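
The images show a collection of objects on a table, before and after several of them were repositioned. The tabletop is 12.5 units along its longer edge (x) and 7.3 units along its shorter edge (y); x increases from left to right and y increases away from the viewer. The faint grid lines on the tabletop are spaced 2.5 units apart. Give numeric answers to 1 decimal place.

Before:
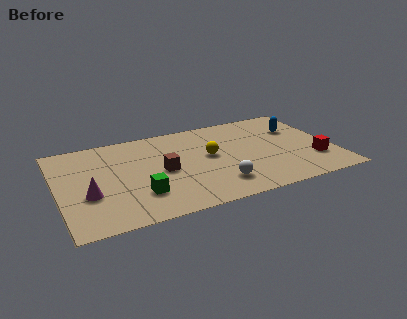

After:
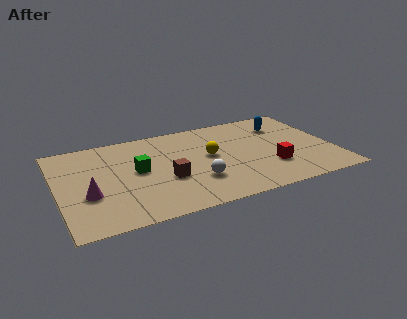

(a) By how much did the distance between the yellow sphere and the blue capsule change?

-0.4

The distance was about 4.3 in the first image and 3.9 in the second, so they moved 0.4 units closer together.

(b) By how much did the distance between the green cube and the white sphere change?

-0.5

Before: roughly 3.5 units apart; after: 3.0. That's 0.5 units closer together.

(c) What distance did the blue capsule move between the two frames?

0.8

The blue capsule moved from about (11.1, 5.0) to (10.5, 5.5), a distance of √(0.6² + 0.5²) ≈ 0.8.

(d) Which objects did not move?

the magenta cone and the yellow sphere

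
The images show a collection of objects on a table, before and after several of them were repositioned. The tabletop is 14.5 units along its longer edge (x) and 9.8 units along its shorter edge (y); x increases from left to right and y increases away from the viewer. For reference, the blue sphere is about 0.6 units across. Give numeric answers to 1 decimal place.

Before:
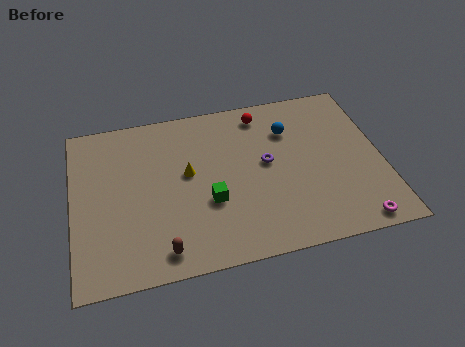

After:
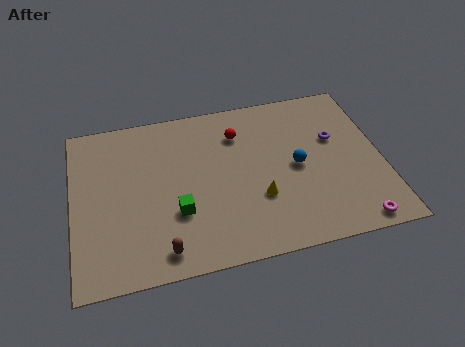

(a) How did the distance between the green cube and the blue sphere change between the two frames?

+0.6

They were about 5.3 units apart before and 5.9 after — 0.6 units further apart.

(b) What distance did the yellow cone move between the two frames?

3.9

The yellow cone was near (5.4, 5.5) before and (8.6, 3.3) after, so it travelled √(3.2² + 2.2²) ≈ 3.9 units.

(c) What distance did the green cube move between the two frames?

1.5

The green cube was near (6.3, 3.6) before and (4.8, 3.3) after, so it travelled √(1.5² + 0.3²) ≈ 1.5 units.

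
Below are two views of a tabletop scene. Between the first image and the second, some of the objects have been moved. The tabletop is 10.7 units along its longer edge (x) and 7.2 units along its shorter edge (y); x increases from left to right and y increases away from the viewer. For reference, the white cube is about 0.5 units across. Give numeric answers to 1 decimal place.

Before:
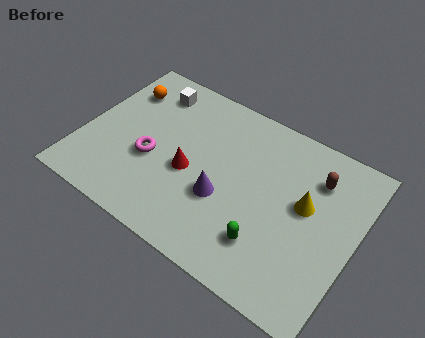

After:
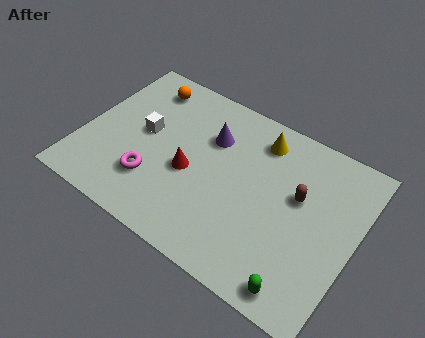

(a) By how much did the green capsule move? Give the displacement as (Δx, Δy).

(1.5, -1.0)

From the two frames, the green capsule sits at roughly (7.6, 1.8) before and (9.1, 0.8) after.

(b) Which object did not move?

the red cone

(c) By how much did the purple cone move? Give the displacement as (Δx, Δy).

(-0.9, 2.3)

The purple cone was at about (5.7, 2.7) and moved to about (4.8, 5.0).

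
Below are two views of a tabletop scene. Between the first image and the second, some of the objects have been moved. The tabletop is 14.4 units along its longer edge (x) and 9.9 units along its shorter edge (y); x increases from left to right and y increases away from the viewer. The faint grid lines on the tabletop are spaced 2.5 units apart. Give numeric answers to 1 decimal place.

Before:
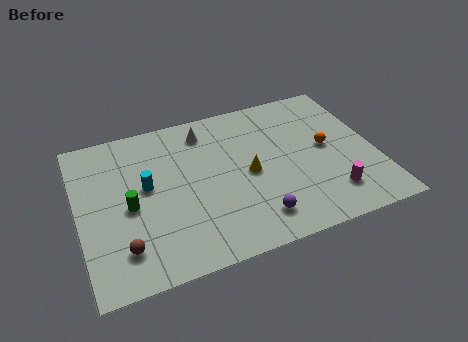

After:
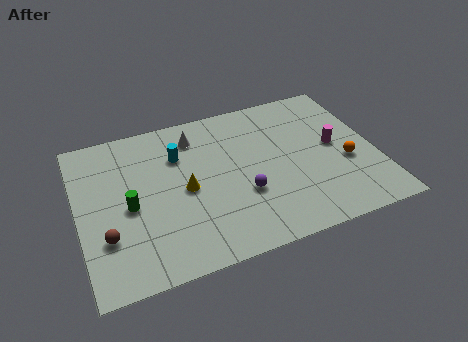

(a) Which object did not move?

the green cylinder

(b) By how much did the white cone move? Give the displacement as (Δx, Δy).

(-0.5, -0.2)

The white cone started near (6.4, 8.2) and ended near (5.9, 8.0).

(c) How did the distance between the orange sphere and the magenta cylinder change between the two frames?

-1.7

They were about 3.1 units apart before and 1.4 after — 1.7 units closer together.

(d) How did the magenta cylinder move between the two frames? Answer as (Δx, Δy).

(0.6, 3.1)

The magenta cylinder started near (11.9, 2.1) and ended near (12.5, 5.2).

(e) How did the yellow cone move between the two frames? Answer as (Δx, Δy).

(-3.1, 0.0)

From the two frames, the yellow cone sits at roughly (8.2, 4.7) before and (5.1, 4.7) after.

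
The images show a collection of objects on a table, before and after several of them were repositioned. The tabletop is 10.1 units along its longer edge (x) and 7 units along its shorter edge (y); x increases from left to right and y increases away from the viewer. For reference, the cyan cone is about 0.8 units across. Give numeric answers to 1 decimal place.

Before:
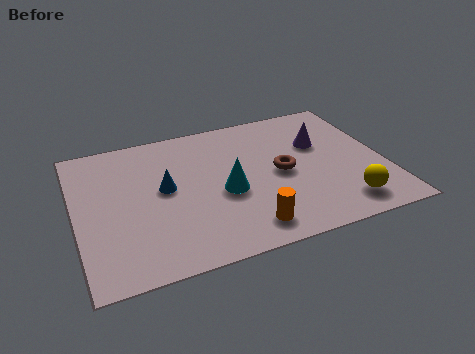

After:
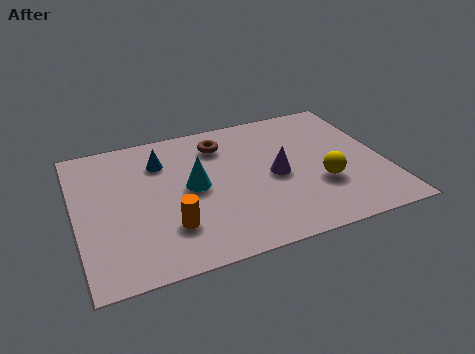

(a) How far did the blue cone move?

1.4

The blue cone was near (2.9, 3.8) before and (2.9, 5.2) after, so it travelled √(0.0² + 1.4²) ≈ 1.4 units.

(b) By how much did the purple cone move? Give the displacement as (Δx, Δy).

(-1.6, -1.2)

The purple cone started near (8.1, 4.5) and ended near (6.5, 3.3).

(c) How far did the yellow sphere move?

1.3

The yellow sphere was near (8.5, 1.2) before and (7.9, 2.4) after, so it travelled √(0.6² + 1.2²) ≈ 1.3 units.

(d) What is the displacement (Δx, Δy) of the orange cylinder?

(-2.4, 0.8)

The orange cylinder was at about (5.3, 1.1) and moved to about (2.9, 1.9).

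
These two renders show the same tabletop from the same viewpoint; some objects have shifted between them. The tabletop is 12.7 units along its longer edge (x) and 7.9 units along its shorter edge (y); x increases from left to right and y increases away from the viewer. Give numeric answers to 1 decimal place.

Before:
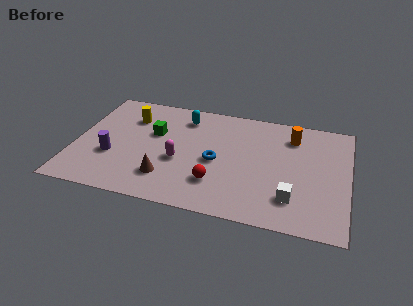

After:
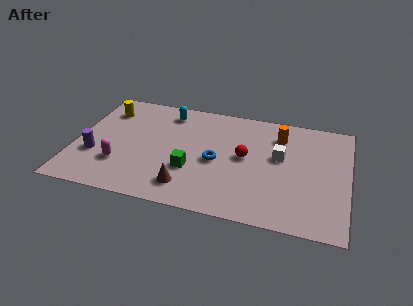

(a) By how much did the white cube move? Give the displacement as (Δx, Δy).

(-0.7, 2.7)

The white cube was at about (10.2, 1.9) and moved to about (9.5, 4.6).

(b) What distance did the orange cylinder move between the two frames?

0.6

The orange cylinder was near (10.0, 6.2) before and (9.4, 6.1) after, so it travelled √(0.6² + 0.1²) ≈ 0.6 units.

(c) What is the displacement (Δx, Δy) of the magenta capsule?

(-2.7, -0.9)

From the two frames, the magenta capsule sits at roughly (4.9, 3.2) before and (2.2, 2.3) after.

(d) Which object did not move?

the blue torus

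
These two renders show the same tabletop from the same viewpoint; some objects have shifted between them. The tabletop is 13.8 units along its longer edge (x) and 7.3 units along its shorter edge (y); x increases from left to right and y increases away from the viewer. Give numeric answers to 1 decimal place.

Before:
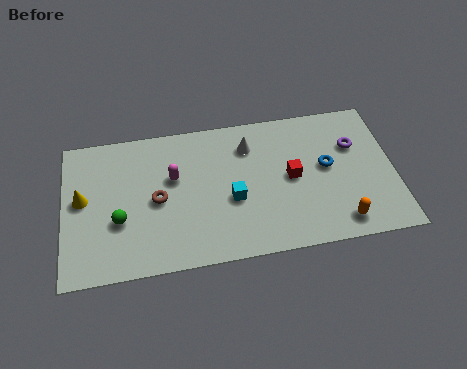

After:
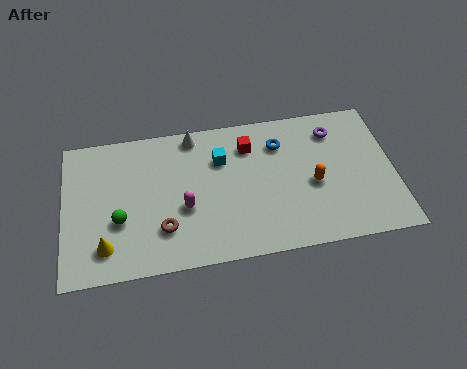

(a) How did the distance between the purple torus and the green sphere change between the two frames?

-0.5

Before: roughly 10.1 units apart; after: 9.6. That's 0.5 units closer together.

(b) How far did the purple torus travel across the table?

1.2

From (12.2, 4.9) to (11.4, 5.8), the purple torus covered √(0.8² + 0.9²) ≈ 1.2 units.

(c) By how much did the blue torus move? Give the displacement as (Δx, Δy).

(-1.9, 1.5)

The blue torus was at about (11.0, 4.0) and moved to about (9.1, 5.5).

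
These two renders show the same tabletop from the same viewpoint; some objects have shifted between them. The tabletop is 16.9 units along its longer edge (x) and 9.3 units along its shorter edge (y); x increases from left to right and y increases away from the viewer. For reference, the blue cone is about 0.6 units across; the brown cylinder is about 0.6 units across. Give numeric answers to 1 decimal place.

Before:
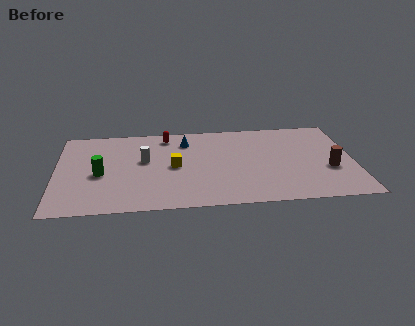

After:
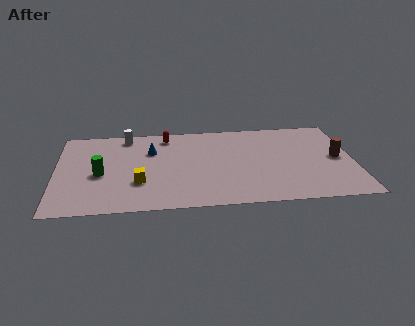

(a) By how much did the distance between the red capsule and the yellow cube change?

+1.8

Before: roughly 3.4 units apart; after: 5.2. That's 1.8 units further apart.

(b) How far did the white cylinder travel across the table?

3.0

The white cylinder moved from about (5.0, 5.4) to (4.0, 8.2), a distance of √(1.0² + 2.8²) ≈ 3.0.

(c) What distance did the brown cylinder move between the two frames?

1.3

The brown cylinder was near (15.5, 3.5) before and (16.0, 4.7) after, so it travelled √(0.5² + 1.2²) ≈ 1.3 units.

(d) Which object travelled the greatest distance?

the white cylinder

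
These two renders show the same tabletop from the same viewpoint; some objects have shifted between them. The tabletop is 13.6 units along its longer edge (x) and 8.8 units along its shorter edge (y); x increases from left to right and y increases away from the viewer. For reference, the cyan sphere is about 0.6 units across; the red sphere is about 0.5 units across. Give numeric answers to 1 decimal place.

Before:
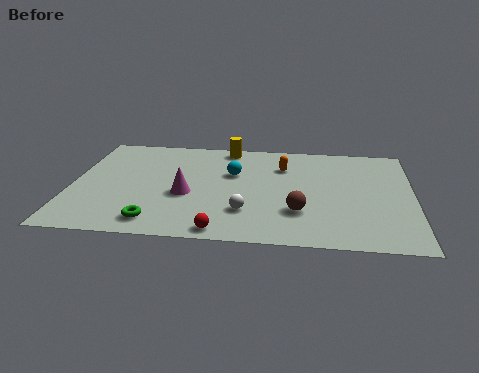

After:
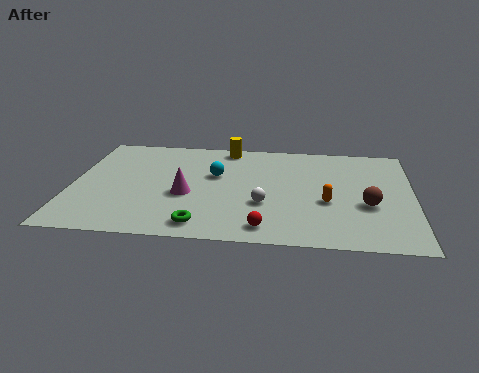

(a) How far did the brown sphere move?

2.8

The brown sphere was near (9.1, 2.6) before and (11.8, 3.4) after, so it travelled √(2.7² + 0.8²) ≈ 2.8 units.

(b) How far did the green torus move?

1.8

From (3.5, 1.3) to (5.3, 1.2), the green torus covered √(1.8² + 0.1²) ≈ 1.8 units.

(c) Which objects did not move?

the magenta cone and the yellow cylinder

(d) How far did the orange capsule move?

3.4

From (8.4, 6.4) to (10.2, 3.5), the orange capsule covered √(1.8² + 2.9²) ≈ 3.4 units.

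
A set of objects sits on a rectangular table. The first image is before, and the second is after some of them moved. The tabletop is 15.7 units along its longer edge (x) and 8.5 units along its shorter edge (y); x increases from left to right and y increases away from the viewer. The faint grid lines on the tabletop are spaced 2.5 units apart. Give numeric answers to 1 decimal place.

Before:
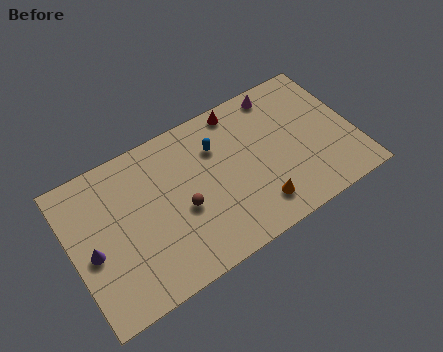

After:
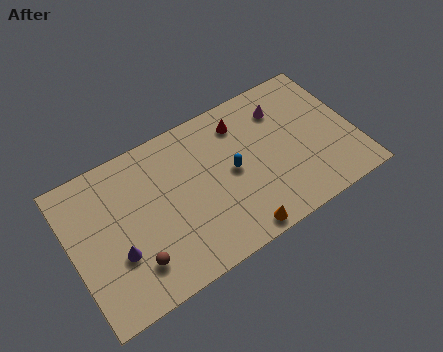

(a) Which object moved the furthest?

the brown sphere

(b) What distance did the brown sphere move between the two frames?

3.3

The brown sphere was near (6.0, 3.6) before and (3.1, 2.0) after, so it travelled √(2.9² + 1.6²) ≈ 3.3 units.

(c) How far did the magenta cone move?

1.0

The magenta cone moved from about (12.1, 7.5) to (12.1, 6.5), a distance of √(0.0² + 1.0²) ≈ 1.0.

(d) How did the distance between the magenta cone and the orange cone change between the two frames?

+0.5

The distance was about 6.2 in the first image and 6.7 in the second, so they moved 0.5 units further apart.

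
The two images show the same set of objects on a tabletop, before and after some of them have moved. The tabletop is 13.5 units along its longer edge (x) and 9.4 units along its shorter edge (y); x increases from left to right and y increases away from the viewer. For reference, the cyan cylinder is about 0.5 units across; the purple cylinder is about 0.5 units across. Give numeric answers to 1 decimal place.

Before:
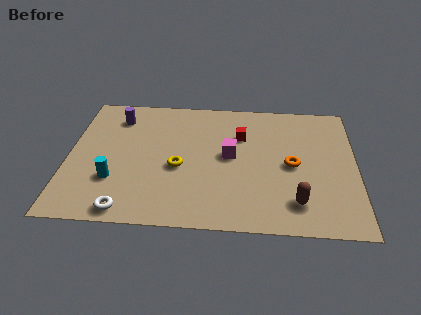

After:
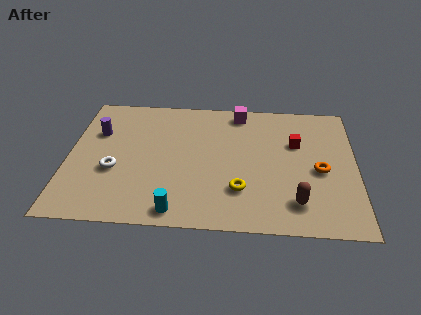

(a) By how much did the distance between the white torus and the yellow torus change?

+2.1

They were about 3.9 units apart before and 6.0 after — 2.1 units further apart.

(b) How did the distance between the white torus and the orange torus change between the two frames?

+1.2

They were about 8.4 units apart before and 9.6 after — 1.2 units further apart.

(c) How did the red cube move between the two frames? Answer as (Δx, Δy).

(2.6, -0.4)

From the two frames, the red cube sits at roughly (8.1, 6.5) before and (10.7, 6.1) after.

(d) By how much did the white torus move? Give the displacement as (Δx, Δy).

(-0.7, 2.7)

From the two frames, the white torus sits at roughly (2.9, 0.9) before and (2.2, 3.6) after.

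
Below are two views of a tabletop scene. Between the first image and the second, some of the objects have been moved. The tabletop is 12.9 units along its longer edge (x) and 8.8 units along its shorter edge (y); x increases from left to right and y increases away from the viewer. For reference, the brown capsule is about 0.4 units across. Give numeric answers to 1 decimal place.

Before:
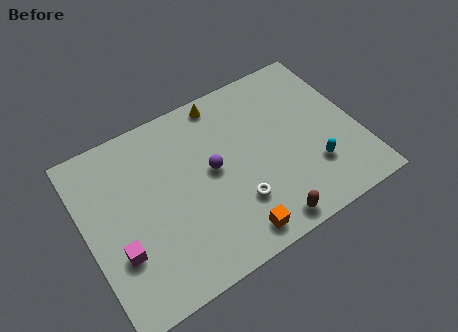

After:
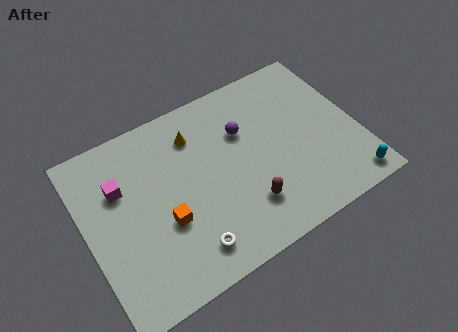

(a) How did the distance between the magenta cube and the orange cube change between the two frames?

-2.3

They were about 5.4 units apart before and 3.1 after — 2.3 units closer together.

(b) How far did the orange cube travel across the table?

3.6

The orange cube was near (6.4, 1.1) before and (3.5, 3.3) after, so it travelled √(2.9² + 2.2²) ≈ 3.6 units.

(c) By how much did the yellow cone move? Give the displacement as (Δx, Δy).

(-1.5, -1.1)

The yellow cone started near (7.0, 7.9) and ended near (5.5, 6.8).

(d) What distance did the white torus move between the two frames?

2.7

From (6.8, 2.5) to (4.3, 1.5), the white torus covered √(2.5² + 1.0²) ≈ 2.7 units.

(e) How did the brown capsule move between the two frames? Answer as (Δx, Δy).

(-0.7, 1.3)

The brown capsule started near (7.9, 0.9) and ended near (7.2, 2.2).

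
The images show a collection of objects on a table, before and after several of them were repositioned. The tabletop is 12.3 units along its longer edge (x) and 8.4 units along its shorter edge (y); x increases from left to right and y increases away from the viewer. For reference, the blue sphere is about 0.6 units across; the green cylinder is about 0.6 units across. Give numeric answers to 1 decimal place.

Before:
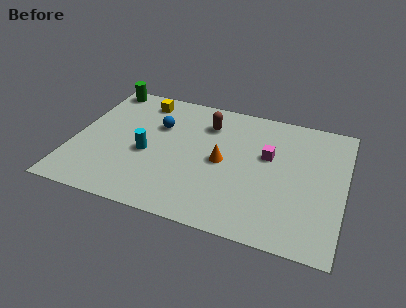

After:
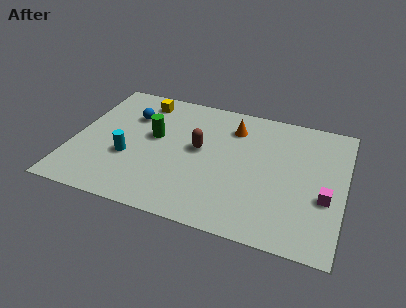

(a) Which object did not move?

the yellow cube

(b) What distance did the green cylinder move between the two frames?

3.9

The green cylinder moved from about (0.9, 7.6) to (3.6, 4.8), a distance of √(2.7² + 2.8²) ≈ 3.9.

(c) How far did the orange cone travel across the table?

2.4

The orange cone was near (6.8, 4.1) before and (7.1, 6.5) after, so it travelled √(0.3² + 2.4²) ≈ 2.4 units.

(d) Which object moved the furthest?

the green cylinder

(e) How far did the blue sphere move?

1.3

The blue sphere moved from about (3.7, 5.6) to (2.4, 5.9), a distance of √(1.3² + 0.3²) ≈ 1.3.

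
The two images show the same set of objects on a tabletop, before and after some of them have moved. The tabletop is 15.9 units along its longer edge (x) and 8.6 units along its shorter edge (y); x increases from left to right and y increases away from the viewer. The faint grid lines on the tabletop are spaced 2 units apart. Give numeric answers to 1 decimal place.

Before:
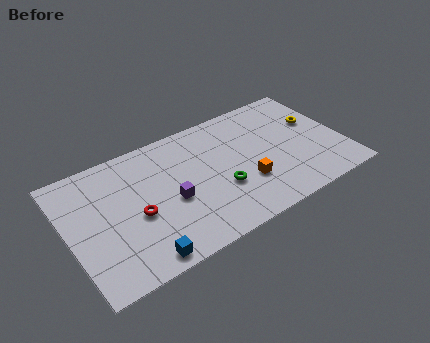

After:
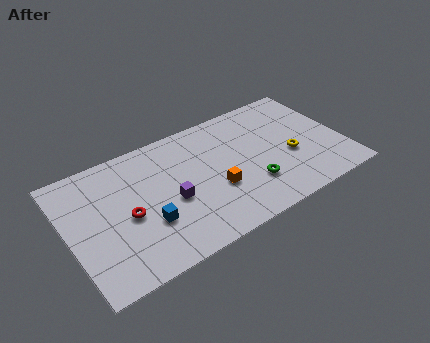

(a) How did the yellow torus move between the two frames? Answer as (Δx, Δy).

(-1.8, -1.8)

The yellow torus started near (14.6, 5.3) and ended near (12.8, 3.5).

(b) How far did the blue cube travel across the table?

2.1

The blue cube moved from about (3.6, 0.9) to (4.3, 2.9), a distance of √(0.7² + 2.0²) ≈ 2.1.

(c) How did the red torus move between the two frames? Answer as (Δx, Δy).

(-0.5, 0.2)

The red torus started near (3.8, 3.7) and ended near (3.3, 3.9).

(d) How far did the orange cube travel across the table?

1.7

The orange cube was near (10.0, 2.8) before and (8.3, 3.2) after, so it travelled √(1.7² + 0.4²) ≈ 1.7 units.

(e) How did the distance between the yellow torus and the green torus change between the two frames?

-3.7

They were about 6.4 units apart before and 2.7 after — 3.7 units closer together.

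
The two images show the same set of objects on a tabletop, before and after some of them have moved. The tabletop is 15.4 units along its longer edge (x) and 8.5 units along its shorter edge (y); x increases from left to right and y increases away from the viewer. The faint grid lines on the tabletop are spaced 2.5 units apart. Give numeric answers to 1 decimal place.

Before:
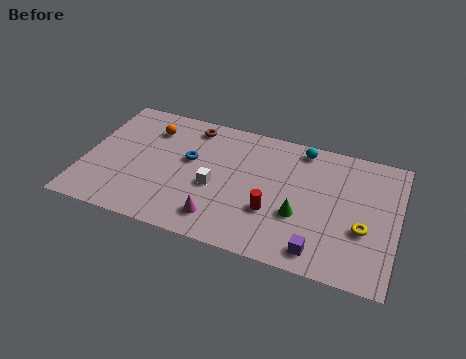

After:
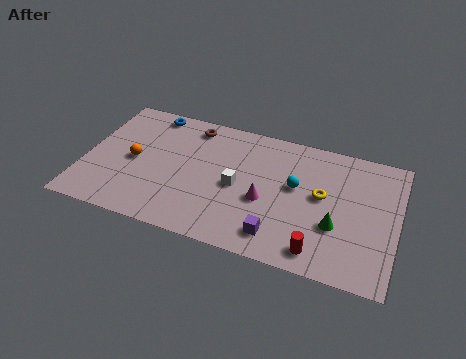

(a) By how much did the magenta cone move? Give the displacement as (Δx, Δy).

(2.1, 1.9)

The magenta cone started near (6.9, 1.6) and ended near (9.0, 3.5).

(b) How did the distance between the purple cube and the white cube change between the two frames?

-2.5

The distance was about 5.8 in the first image and 3.3 in the second, so they moved 2.5 units closer together.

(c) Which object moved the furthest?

the blue torus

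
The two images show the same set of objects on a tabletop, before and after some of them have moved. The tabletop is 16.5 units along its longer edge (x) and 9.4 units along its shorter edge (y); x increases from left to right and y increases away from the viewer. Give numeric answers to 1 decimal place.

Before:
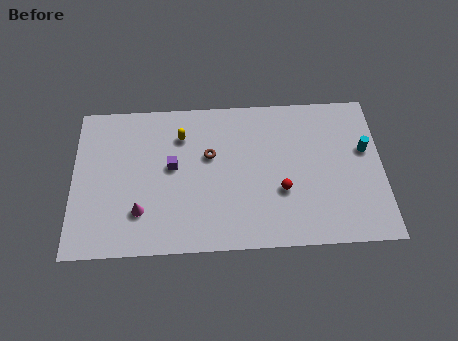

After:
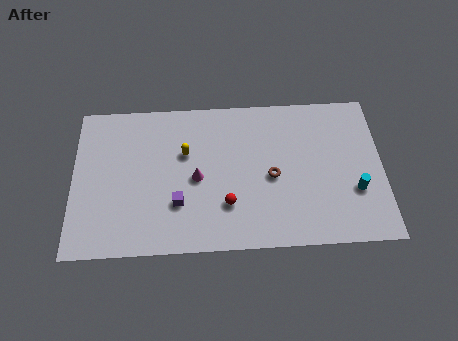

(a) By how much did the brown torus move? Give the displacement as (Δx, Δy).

(3.3, -1.5)

The brown torus started near (7.3, 5.8) and ended near (10.6, 4.3).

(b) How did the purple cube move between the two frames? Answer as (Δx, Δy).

(0.3, -2.3)

The purple cube was at about (5.3, 5.2) and moved to about (5.6, 2.9).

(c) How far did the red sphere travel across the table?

3.0

From (11.1, 3.4) to (8.2, 2.7), the red sphere covered √(2.9² + 0.7²) ≈ 3.0 units.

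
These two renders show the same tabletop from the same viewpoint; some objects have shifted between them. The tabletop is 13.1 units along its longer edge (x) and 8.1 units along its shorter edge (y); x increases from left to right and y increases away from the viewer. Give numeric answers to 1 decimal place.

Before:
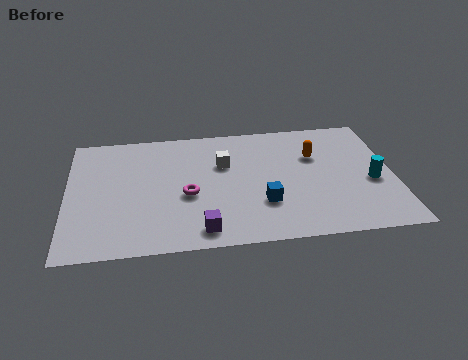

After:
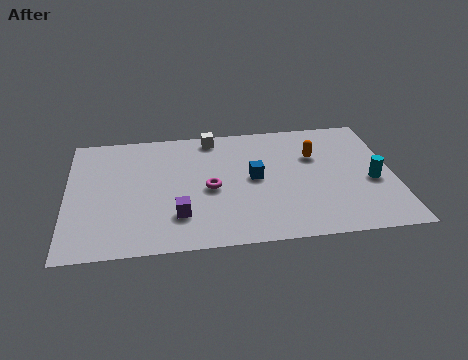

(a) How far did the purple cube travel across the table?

1.3

From (5.3, 1.1) to (4.4, 2.1), the purple cube covered √(0.9² + 1.0²) ≈ 1.3 units.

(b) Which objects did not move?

the orange capsule and the cyan cylinder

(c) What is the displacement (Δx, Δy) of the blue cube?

(-0.3, 1.7)

The blue cube started near (7.8, 2.5) and ended near (7.5, 4.2).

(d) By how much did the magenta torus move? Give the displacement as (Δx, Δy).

(0.9, 0.3)

From the two frames, the magenta torus sits at roughly (4.8, 3.4) before and (5.7, 3.7) after.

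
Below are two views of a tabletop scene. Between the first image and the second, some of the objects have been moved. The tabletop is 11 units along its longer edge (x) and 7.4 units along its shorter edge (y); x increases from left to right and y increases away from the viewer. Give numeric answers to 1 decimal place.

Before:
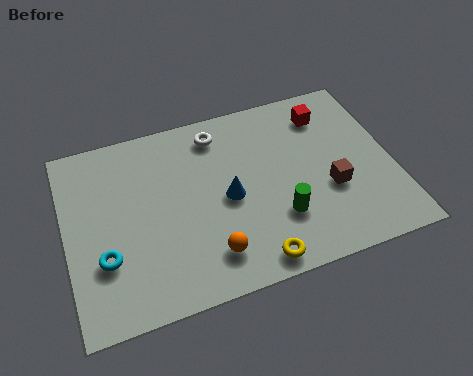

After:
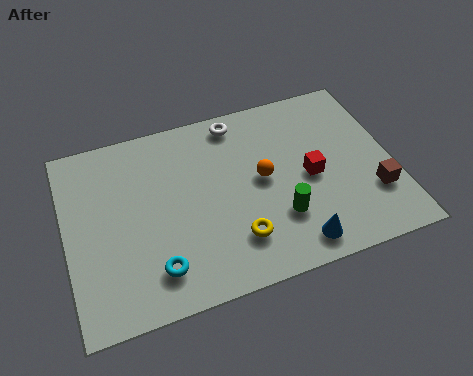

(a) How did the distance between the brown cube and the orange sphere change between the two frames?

-0.4

The distance was about 4.4 in the first image and 4.0 in the second, so they moved 0.4 units closer together.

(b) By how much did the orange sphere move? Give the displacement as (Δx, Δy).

(2.0, 2.4)

The orange sphere started near (4.6, 1.5) and ended near (6.6, 3.9).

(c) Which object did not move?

the green cylinder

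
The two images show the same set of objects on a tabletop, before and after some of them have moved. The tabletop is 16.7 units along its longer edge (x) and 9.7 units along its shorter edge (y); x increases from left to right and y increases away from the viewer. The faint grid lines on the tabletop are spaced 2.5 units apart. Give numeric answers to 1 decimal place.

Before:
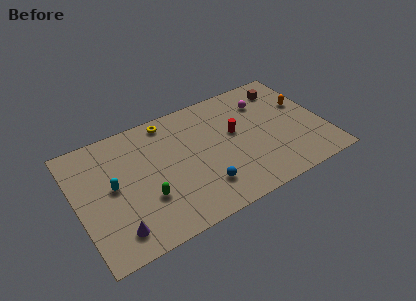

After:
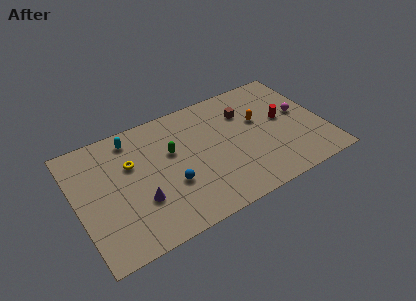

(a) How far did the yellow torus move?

3.6

From (6.6, 8.6) to (3.8, 6.3), the yellow torus covered √(2.8² + 2.3²) ≈ 3.6 units.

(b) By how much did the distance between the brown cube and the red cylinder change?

-1.5

They were about 4.4 units apart before and 2.9 after — 1.5 units closer together.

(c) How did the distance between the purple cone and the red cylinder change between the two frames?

+0.9

They were about 9.4 units apart before and 10.3 after — 0.9 units further apart.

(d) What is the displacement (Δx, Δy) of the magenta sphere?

(2.2, -2.0)

From the two frames, the magenta sphere sits at roughly (13.1, 7.3) before and (15.3, 5.3) after.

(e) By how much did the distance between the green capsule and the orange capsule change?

-5.5

They were about 11.5 units apart before and 6.0 after — 5.5 units closer together.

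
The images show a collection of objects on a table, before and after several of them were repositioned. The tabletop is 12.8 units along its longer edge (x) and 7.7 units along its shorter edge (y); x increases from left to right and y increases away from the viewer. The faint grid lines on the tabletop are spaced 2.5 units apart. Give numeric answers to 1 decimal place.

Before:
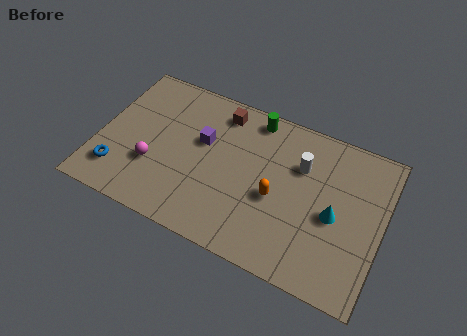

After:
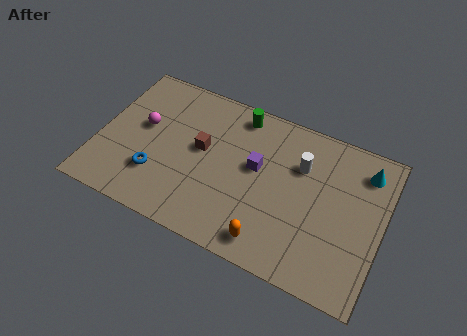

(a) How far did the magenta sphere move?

1.9

The magenta sphere moved from about (2.6, 2.6) to (1.9, 4.4), a distance of √(0.7² + 1.8²) ≈ 1.9.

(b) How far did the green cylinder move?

0.7

The green cylinder moved from about (6.7, 6.8) to (6.0, 6.7), a distance of √(0.7² + 0.1²) ≈ 0.7.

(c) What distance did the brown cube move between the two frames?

2.3

From (5.2, 6.5) to (4.6, 4.3), the brown cube covered √(0.6² + 2.2²) ≈ 2.3 units.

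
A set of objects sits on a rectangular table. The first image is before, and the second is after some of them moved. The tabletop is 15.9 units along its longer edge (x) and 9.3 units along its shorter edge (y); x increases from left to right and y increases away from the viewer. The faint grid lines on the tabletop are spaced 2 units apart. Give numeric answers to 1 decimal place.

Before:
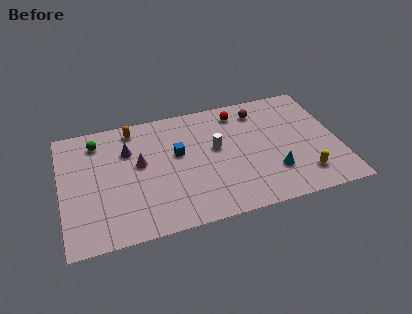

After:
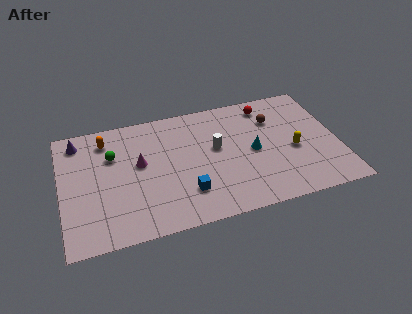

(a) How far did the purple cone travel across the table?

3.1

The purple cone moved from about (3.9, 6.5) to (1.1, 7.9), a distance of √(2.8² + 1.4²) ≈ 3.1.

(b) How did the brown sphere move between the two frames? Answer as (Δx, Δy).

(0.8, -0.9)

From the two frames, the brown sphere sits at roughly (11.6, 7.6) before and (12.4, 6.7) after.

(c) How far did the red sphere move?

1.7

The red sphere was near (10.4, 7.8) before and (12.1, 7.9) after, so it travelled √(1.7² + 0.1²) ≈ 1.7 units.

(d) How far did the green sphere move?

1.5

From (2.2, 7.6) to (3.0, 6.3), the green sphere covered √(0.8² + 1.3²) ≈ 1.5 units.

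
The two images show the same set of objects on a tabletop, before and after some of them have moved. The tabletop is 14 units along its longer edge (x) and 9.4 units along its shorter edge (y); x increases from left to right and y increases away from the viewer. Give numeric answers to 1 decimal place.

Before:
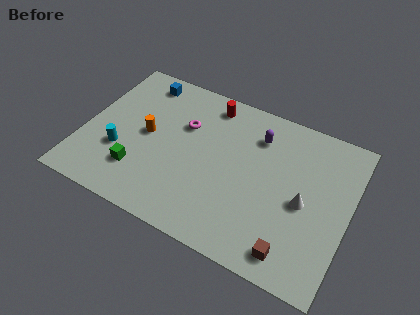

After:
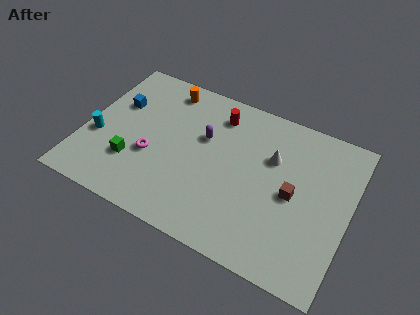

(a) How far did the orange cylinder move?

3.3

The orange cylinder was near (3.3, 4.8) before and (3.8, 8.1) after, so it travelled √(0.5² + 3.3²) ≈ 3.3 units.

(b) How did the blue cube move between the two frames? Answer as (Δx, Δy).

(-1.0, -2.0)

From the two frames, the blue cube sits at roughly (2.5, 8.1) before and (1.5, 6.1) after.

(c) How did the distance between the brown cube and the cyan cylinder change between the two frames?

+0.7

The distance was about 9.6 in the first image and 10.3 in the second, so they moved 0.7 units further apart.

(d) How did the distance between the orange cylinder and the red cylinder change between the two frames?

-1.5

They were about 4.4 units apart before and 2.9 after — 1.5 units closer together.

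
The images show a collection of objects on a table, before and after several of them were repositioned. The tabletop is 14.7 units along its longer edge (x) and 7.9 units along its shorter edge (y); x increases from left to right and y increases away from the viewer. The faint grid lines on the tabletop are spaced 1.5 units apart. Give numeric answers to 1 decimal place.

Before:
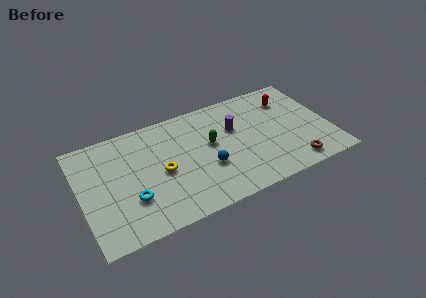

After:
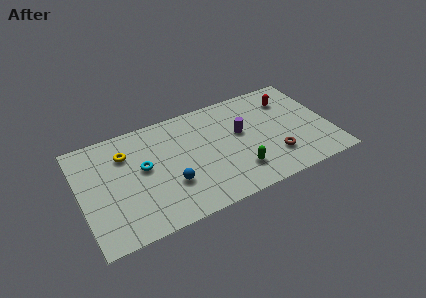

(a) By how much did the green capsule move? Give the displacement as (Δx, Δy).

(1.3, -2.6)

The green capsule was at about (7.7, 4.5) and moved to about (9.0, 1.9).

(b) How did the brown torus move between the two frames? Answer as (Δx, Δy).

(-1.0, 1.0)

From the two frames, the brown torus sits at roughly (12.2, 1.1) before and (11.2, 2.1) after.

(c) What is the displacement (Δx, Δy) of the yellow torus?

(-1.9, 2.1)

From the two frames, the yellow torus sits at roughly (4.7, 3.7) before and (2.8, 5.8) after.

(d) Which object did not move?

the red capsule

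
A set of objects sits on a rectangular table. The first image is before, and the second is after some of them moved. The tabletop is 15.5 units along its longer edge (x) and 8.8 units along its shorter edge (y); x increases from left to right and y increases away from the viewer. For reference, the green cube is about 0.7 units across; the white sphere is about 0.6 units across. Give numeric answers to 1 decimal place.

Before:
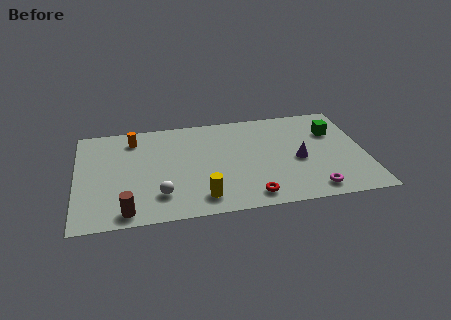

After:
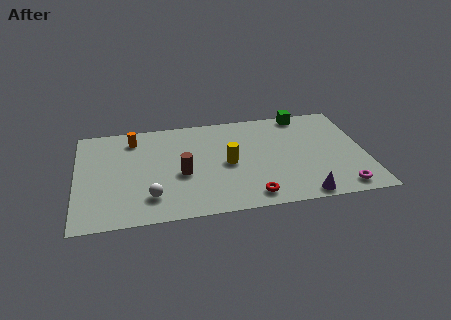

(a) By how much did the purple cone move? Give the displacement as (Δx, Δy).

(0.0, -3.1)

The purple cone started near (11.9, 3.9) and ended near (11.9, 0.8).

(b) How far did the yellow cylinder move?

3.1

From (6.6, 1.5) to (8.1, 4.2), the yellow cylinder covered √(1.5² + 2.7²) ≈ 3.1 units.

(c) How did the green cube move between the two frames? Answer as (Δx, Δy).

(-1.5, 1.9)

The green cube was at about (13.9, 6.1) and moved to about (12.4, 8.0).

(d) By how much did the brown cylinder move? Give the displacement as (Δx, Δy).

(3.0, 2.7)

The brown cylinder started near (2.6, 1.0) and ended near (5.6, 3.7).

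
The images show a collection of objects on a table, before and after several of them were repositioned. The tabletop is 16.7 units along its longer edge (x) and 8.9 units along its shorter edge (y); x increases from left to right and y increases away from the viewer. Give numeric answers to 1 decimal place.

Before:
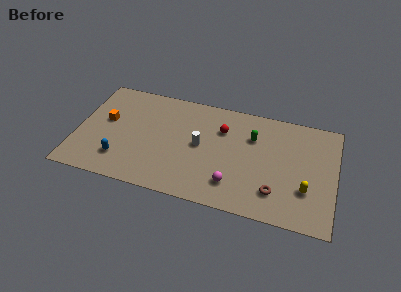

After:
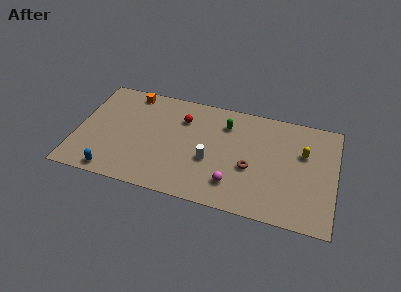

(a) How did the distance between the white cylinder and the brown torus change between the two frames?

-3.0

Before: roughly 5.6 units apart; after: 2.6. That's 3.0 units closer together.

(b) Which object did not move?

the magenta sphere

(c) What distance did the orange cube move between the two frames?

3.1

From (1.8, 5.1) to (3.2, 7.9), the orange cube covered √(1.4² + 2.8²) ≈ 3.1 units.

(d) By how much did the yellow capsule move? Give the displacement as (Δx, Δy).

(-0.3, 2.9)

From the two frames, the yellow capsule sits at roughly (14.9, 2.8) before and (14.6, 5.7) after.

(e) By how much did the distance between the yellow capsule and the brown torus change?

+1.9

Before: roughly 2.0 units apart; after: 3.9. That's 1.9 units further apart.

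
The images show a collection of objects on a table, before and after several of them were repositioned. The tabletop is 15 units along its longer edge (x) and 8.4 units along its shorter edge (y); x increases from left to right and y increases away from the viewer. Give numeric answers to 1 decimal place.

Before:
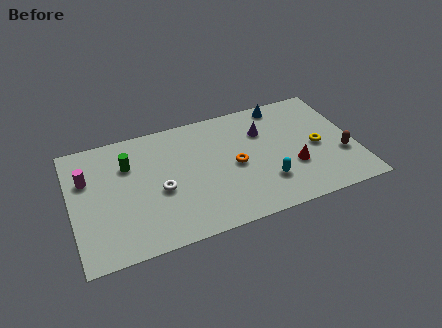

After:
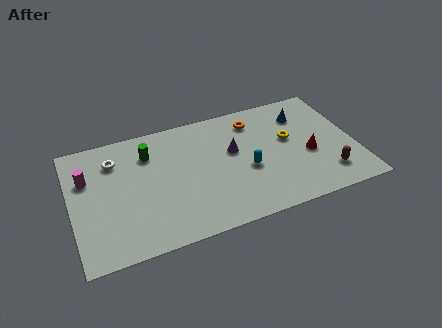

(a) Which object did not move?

the magenta cylinder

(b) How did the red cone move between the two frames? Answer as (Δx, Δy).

(0.9, 0.6)

The red cone started near (11.6, 2.9) and ended near (12.5, 3.5).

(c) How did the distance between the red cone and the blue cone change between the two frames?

-1.7

They were about 4.6 units apart before and 2.9 after — 1.7 units closer together.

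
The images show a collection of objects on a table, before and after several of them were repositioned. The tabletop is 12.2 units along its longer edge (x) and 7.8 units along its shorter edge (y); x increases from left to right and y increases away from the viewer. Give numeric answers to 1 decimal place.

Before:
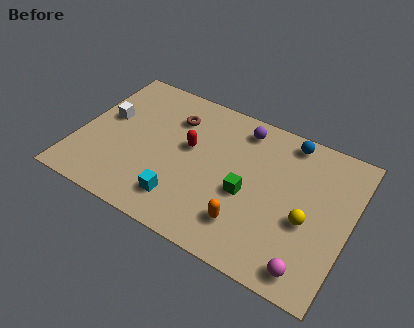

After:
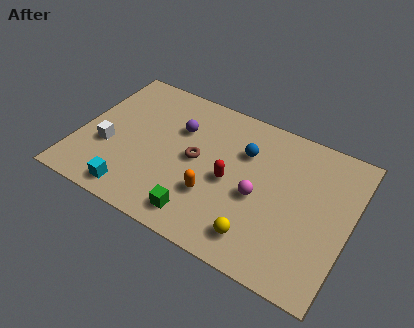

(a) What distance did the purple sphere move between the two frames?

3.0

The purple sphere moved from about (7.0, 6.6) to (4.3, 5.3), a distance of √(2.7² + 1.3²) ≈ 3.0.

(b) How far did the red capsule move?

2.2

The red capsule moved from about (4.9, 4.5) to (6.9, 3.6), a distance of √(2.0² + 0.9²) ≈ 2.2.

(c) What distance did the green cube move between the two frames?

2.8

From (7.7, 3.3) to (5.9, 1.2), the green cube covered √(1.8² + 2.1²) ≈ 2.8 units.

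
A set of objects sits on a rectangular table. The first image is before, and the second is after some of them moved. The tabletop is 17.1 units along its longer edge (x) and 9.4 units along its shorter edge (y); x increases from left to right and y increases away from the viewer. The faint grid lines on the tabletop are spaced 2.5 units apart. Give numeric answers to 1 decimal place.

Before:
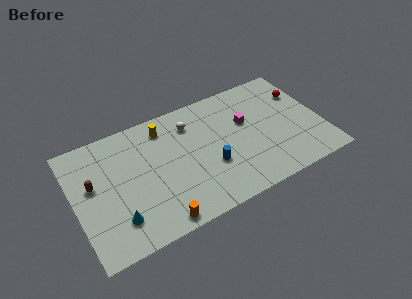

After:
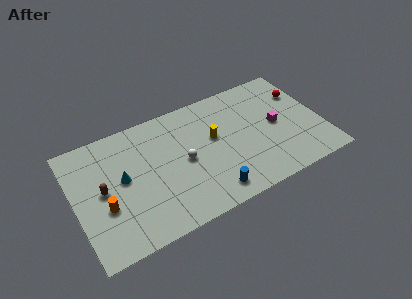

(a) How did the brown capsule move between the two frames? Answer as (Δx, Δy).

(0.6, -0.7)

The brown capsule started near (1.3, 5.5) and ended near (1.9, 4.8).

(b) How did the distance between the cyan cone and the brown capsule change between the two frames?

-2.1

They were about 3.5 units apart before and 1.4 after — 2.1 units closer together.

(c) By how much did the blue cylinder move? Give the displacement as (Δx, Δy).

(-0.3, -2.0)

From the two frames, the blue cylinder sits at roughly (9.2, 3.4) before and (8.9, 1.4) after.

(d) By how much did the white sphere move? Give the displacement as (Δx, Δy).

(-0.8, -2.7)

From the two frames, the white sphere sits at roughly (8.3, 7.3) before and (7.5, 4.6) after.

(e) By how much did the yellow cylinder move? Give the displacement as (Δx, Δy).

(3.2, -2.3)

The yellow cylinder started near (6.5, 7.8) and ended near (9.7, 5.5).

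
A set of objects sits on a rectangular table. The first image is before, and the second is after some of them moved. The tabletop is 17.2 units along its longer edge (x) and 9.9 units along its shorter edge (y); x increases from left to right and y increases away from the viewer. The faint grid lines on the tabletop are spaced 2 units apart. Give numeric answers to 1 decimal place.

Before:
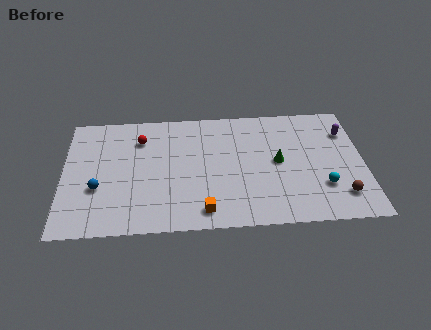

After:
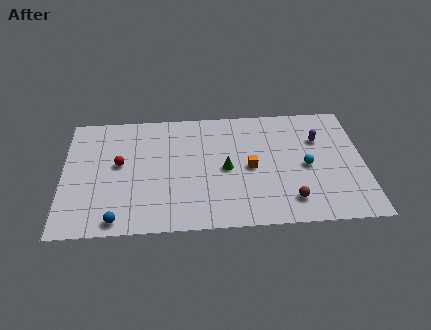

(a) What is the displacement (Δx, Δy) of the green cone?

(-3.0, -0.4)

From the two frames, the green cone sits at roughly (12.3, 5.1) before and (9.3, 4.7) after.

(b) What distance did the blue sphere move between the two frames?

2.8

The blue sphere was near (2.0, 3.6) before and (3.1, 1.0) after, so it travelled √(1.1² + 2.6²) ≈ 2.8 units.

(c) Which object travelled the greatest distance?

the orange cube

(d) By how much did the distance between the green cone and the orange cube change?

-4.3

Before: roughly 5.7 units apart; after: 1.4. That's 4.3 units closer together.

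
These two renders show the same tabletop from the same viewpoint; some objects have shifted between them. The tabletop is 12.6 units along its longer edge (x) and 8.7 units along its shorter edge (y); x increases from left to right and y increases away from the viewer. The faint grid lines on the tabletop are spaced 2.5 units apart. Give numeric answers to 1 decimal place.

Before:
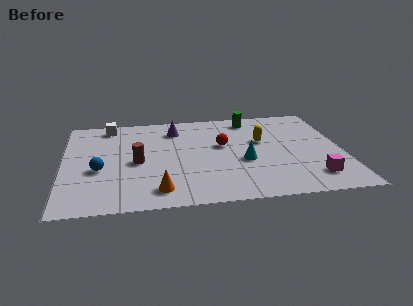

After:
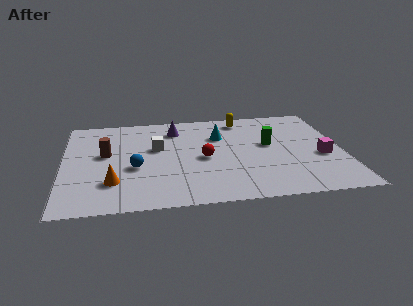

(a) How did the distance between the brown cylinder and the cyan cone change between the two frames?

+0.5

They were about 4.8 units apart before and 5.3 after — 0.5 units further apart.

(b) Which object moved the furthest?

the white cube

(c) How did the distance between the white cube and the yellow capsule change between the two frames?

-2.7

The distance was about 7.3 in the first image and 4.6 in the second, so they moved 2.7 units closer together.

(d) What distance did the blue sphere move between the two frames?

1.6

From (1.6, 3.5) to (3.2, 3.5), the blue sphere covered √(1.6² + 0.0²) ≈ 1.6 units.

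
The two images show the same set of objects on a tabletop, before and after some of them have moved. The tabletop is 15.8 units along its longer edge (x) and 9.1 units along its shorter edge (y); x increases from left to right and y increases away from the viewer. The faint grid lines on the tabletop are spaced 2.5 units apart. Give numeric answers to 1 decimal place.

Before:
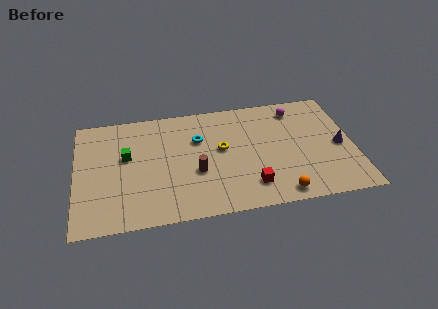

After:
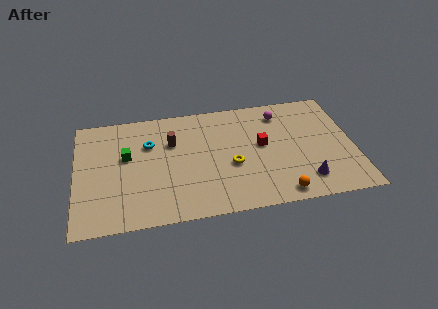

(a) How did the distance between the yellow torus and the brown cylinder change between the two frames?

+1.9

The distance was about 2.2 in the first image and 4.1 in the second, so they moved 1.9 units further apart.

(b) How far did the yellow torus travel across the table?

1.5

The yellow torus moved from about (8.3, 5.1) to (8.8, 3.7), a distance of √(0.5² + 1.4²) ≈ 1.5.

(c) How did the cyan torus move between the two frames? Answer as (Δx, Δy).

(-2.8, 0.1)

The cyan torus started near (7.0, 6.1) and ended near (4.2, 6.2).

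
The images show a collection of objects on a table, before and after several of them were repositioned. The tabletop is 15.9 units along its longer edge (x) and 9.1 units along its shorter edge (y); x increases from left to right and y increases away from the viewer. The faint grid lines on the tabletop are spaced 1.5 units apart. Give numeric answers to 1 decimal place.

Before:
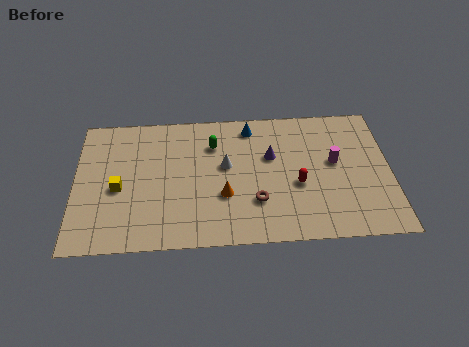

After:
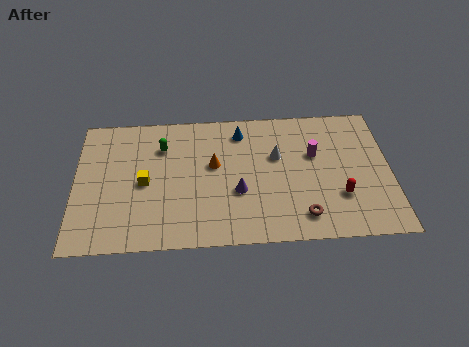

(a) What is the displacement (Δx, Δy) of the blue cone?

(-0.5, -0.3)

The blue cone started near (8.9, 7.8) and ended near (8.4, 7.5).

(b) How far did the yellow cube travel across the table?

1.3

The yellow cube moved from about (2.2, 4.0) to (3.5, 4.3), a distance of √(1.3² + 0.3²) ≈ 1.3.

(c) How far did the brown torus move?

2.5

The brown torus moved from about (9.1, 2.7) to (11.4, 1.6), a distance of √(2.3² + 1.1²) ≈ 2.5.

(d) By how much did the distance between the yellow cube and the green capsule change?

-2.9

Before: roughly 5.5 units apart; after: 2.6. That's 2.9 units closer together.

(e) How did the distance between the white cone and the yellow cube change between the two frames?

+1.3

Before: roughly 5.5 units apart; after: 6.8. That's 1.3 units further apart.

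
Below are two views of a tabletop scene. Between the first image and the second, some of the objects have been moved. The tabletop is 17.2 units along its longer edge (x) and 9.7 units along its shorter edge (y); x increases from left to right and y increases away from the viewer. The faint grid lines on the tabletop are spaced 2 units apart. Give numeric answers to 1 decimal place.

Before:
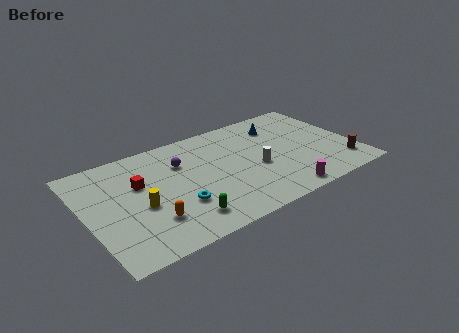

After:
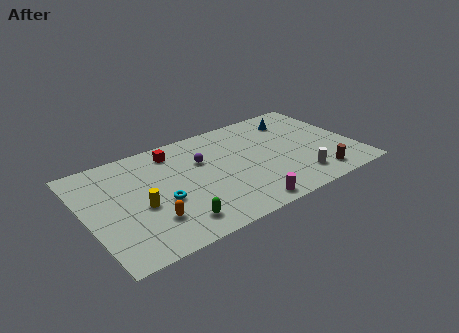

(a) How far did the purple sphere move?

1.4

The purple sphere was near (6.3, 6.8) before and (7.6, 6.4) after, so it travelled √(1.3² + 0.4²) ≈ 1.4 units.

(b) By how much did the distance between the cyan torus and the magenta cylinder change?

-1.0

Before: roughly 6.6 units apart; after: 5.6. That's 1.0 units closer together.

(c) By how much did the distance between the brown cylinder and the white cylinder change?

-4.4

They were about 5.7 units apart before and 1.3 after — 4.4 units closer together.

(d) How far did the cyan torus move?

1.2

From (5.5, 3.1) to (4.6, 3.9), the cyan torus covered √(0.9² + 0.8²) ≈ 1.2 units.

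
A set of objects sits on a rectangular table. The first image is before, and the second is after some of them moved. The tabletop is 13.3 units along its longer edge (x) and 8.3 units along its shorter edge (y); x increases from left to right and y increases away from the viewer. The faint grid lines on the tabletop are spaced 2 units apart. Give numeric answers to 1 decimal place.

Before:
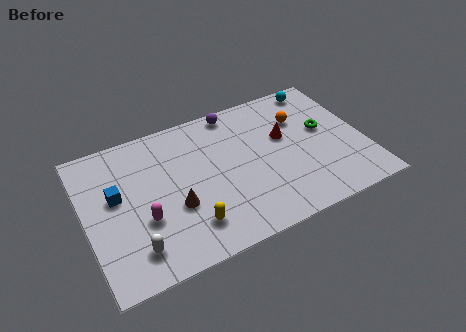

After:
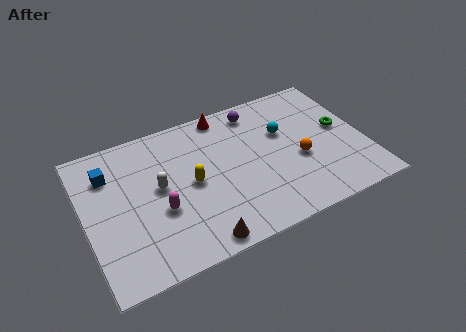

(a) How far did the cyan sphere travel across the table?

3.0

From (11.7, 7.4) to (9.6, 5.3), the cyan sphere covered √(2.1² + 2.1²) ≈ 3.0 units.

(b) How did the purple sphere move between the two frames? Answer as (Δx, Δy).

(1.0, -0.4)

The purple sphere was at about (7.5, 7.5) and moved to about (8.5, 7.1).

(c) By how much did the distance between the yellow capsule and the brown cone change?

+1.9

They were about 1.4 units apart before and 3.3 after — 1.9 units further apart.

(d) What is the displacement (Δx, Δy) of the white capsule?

(1.5, 2.9)

The white capsule was at about (2.0, 1.6) and moved to about (3.5, 4.5).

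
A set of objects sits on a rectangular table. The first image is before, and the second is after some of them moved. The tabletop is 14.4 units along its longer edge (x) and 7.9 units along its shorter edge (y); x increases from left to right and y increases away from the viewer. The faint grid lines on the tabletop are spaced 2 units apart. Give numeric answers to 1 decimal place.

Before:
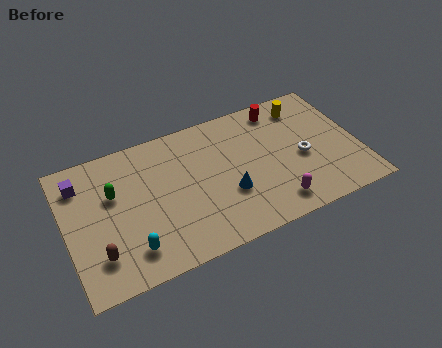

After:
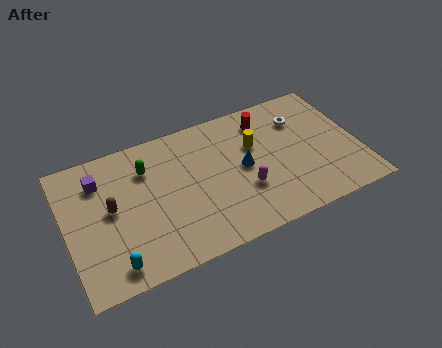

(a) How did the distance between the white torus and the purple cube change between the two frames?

-1.0

Before: roughly 11.0 units apart; after: 10.0. That's 1.0 units closer together.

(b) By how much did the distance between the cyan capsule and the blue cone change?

+2.3

The distance was about 5.0 in the first image and 7.3 in the second, so they moved 2.3 units further apart.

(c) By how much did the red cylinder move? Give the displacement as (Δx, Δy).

(-0.8, -0.4)

The red cylinder was at about (10.9, 6.8) and moved to about (10.1, 6.4).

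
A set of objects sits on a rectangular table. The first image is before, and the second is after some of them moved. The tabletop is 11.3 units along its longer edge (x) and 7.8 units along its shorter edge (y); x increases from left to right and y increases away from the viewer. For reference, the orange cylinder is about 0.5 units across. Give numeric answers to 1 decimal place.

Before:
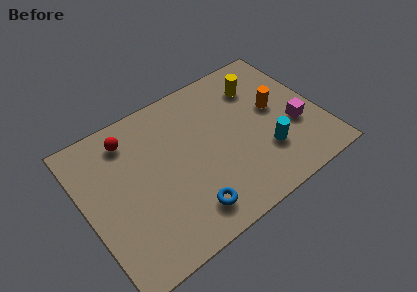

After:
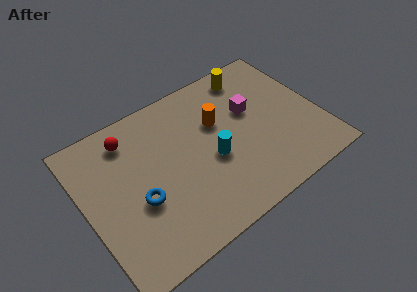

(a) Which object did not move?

the red sphere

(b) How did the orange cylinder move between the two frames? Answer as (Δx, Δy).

(-2.7, 0.7)

From the two frames, the orange cylinder sits at roughly (9.3, 4.3) before and (6.6, 5.0) after.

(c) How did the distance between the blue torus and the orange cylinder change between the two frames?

-1.1

Before: roughly 5.7 units apart; after: 4.6. That's 1.1 units closer together.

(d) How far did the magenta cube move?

2.6

From (10.0, 2.9) to (8.2, 4.8), the magenta cube covered √(1.8² + 1.9²) ≈ 2.6 units.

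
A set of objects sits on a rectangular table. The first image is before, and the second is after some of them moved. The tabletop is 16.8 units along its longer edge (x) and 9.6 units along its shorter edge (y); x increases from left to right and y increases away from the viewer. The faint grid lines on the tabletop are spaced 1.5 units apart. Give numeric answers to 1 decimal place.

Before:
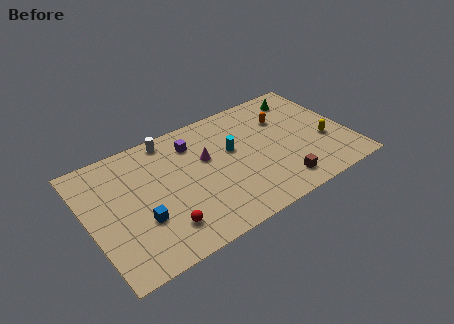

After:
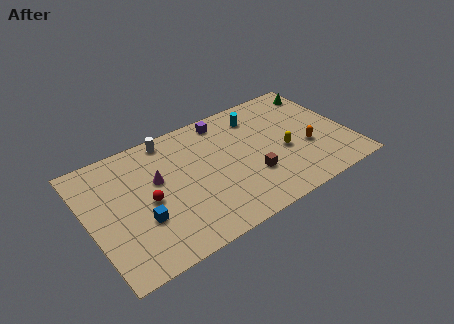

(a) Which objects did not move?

the blue cube and the white cylinder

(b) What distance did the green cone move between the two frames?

1.3

The green cone moved from about (14.5, 8.0) to (15.8, 8.0), a distance of √(1.3² + 0.0²) ≈ 1.3.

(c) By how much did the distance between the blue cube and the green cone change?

+1.2

Before: roughly 12.3 units apart; after: 13.5. That's 1.2 units further apart.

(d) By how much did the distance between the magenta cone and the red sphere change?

-3.6

Before: roughly 5.1 units apart; after: 1.5. That's 3.6 units closer together.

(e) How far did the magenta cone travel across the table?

3.2

The magenta cone was near (7.7, 5.9) before and (4.5, 5.8) after, so it travelled √(3.2² + 0.1²) ≈ 3.2 units.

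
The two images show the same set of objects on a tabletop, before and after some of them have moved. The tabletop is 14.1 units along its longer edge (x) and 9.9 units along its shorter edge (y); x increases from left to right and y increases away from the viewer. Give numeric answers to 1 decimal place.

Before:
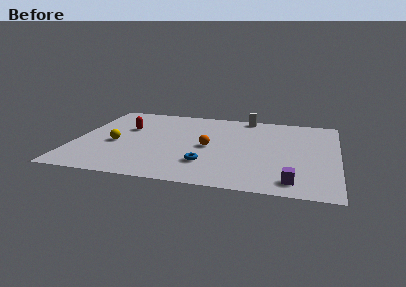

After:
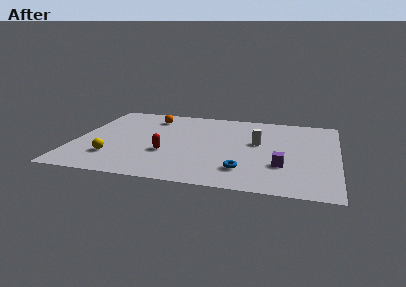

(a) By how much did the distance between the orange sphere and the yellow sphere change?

+0.7

They were about 5.0 units apart before and 5.7 after — 0.7 units further apart.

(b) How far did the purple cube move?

1.8

From (11.8, 1.4) to (11.2, 3.1), the purple cube covered √(0.6² + 1.7²) ≈ 1.8 units.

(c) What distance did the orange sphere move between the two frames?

4.7

From (7.2, 4.7) to (3.8, 8.0), the orange sphere covered √(3.4² + 3.3²) ≈ 4.7 units.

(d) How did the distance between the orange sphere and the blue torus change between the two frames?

+5.8

They were about 2.1 units apart before and 7.9 after — 5.8 units further apart.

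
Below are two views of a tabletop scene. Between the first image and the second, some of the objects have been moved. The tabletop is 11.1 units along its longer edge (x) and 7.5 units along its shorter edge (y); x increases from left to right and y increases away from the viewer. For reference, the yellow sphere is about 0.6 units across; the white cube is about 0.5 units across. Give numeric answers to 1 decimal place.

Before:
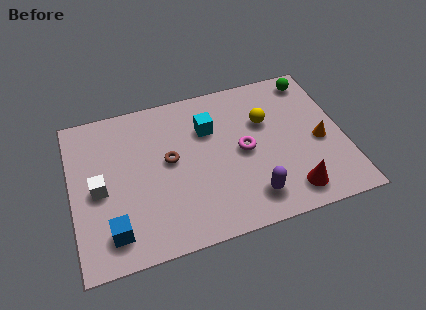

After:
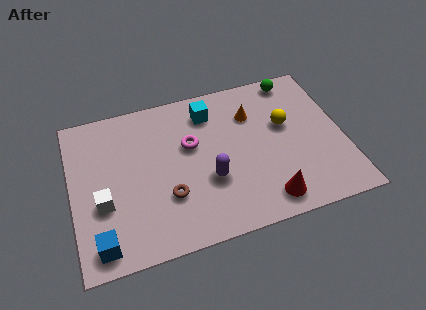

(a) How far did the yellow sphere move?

0.9

The yellow sphere was near (8.0, 4.9) before and (8.8, 4.5) after, so it travelled √(0.8² + 0.4²) ≈ 0.9 units.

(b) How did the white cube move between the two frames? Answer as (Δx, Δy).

(0.1, -0.7)

The white cube was at about (1.1, 3.5) and moved to about (1.2, 2.8).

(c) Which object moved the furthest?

the orange cone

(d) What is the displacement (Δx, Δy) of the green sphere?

(-0.7, 0.2)

From the two frames, the green sphere sits at roughly (10.1, 6.5) before and (9.4, 6.7) after.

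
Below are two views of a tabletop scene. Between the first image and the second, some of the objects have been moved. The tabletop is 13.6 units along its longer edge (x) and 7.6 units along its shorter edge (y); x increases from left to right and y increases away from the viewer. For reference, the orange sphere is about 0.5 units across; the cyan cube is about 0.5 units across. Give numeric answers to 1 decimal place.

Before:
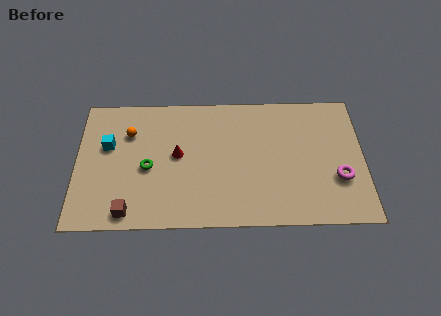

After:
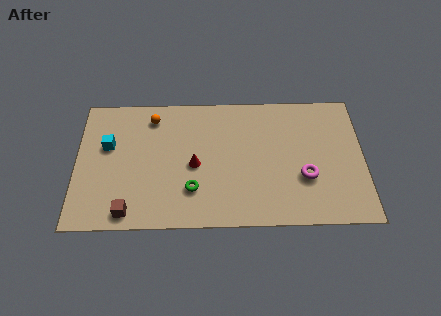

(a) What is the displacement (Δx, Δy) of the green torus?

(2.1, -1.3)

The green torus was at about (3.4, 3.4) and moved to about (5.5, 2.1).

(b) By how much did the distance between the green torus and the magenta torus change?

-3.7

The distance was about 9.0 in the first image and 5.3 in the second, so they moved 3.7 units closer together.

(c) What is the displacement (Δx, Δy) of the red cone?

(0.8, -0.6)

From the two frames, the red cone sits at roughly (4.8, 4.1) before and (5.6, 3.5) after.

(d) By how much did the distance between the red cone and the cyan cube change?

+0.9

The distance was about 3.4 in the first image and 4.3 in the second, so they moved 0.9 units further apart.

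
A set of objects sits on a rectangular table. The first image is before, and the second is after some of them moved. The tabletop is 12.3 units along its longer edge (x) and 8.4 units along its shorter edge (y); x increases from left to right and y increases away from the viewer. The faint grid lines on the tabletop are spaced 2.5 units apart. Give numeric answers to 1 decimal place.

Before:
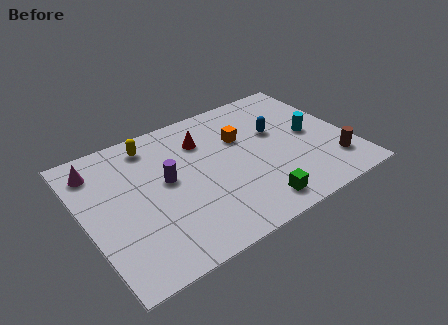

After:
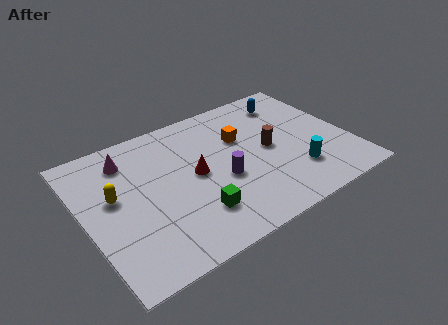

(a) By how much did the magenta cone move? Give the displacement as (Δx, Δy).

(1.4, -0.1)

The magenta cone started near (0.9, 6.8) and ended near (2.3, 6.7).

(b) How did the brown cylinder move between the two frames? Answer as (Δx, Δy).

(-2.6, 2.3)

The brown cylinder started near (11.2, 1.9) and ended near (8.6, 4.2).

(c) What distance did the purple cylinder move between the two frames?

2.7

The purple cylinder moved from about (3.8, 4.6) to (6.2, 3.4), a distance of √(2.4² + 1.2²) ≈ 2.7.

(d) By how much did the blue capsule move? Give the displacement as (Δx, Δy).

(1.0, 1.7)

From the two frames, the blue capsule sits at roughly (9.1, 5.1) before and (10.1, 6.8) after.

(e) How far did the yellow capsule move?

3.1

The yellow capsule was near (3.5, 7.1) before and (1.4, 4.8) after, so it travelled √(2.1² + 2.3²) ≈ 3.1 units.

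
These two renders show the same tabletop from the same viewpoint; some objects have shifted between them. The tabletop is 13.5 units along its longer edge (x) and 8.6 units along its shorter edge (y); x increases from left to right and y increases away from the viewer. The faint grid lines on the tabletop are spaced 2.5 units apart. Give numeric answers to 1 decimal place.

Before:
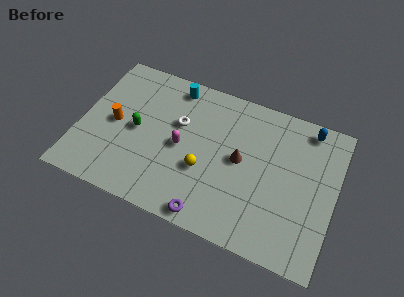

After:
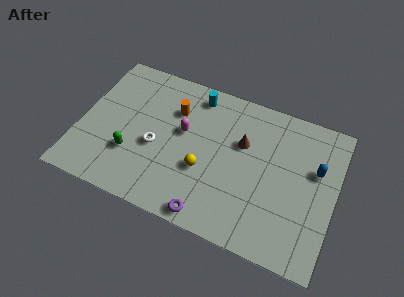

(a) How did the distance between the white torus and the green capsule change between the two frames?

-0.9

They were about 2.4 units apart before and 1.5 after — 0.9 units closer together.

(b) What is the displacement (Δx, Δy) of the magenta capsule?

(0.0, 0.9)

From the two frames, the magenta capsule sits at roughly (5.4, 4.1) before and (5.4, 5.0) after.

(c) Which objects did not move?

the yellow sphere and the purple torus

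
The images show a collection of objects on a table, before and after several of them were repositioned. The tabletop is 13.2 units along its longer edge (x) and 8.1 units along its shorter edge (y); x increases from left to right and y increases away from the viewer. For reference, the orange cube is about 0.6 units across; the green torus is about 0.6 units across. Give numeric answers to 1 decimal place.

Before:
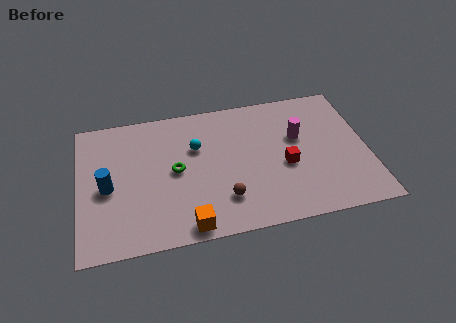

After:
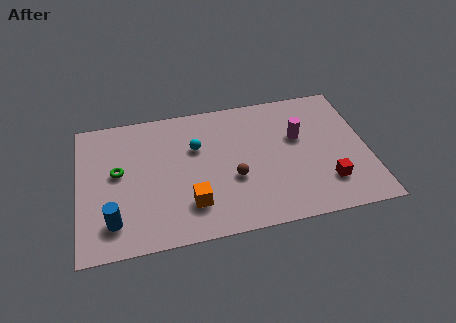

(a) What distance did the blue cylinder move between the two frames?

2.0

The blue cylinder was near (1.3, 3.7) before and (1.5, 1.7) after, so it travelled √(0.2² + 2.0²) ≈ 2.0 units.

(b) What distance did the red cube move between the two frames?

2.3

The red cube was near (9.4, 3.4) before and (11.2, 2.0) after, so it travelled √(1.8² + 1.4²) ≈ 2.3 units.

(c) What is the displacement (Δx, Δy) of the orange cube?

(0.2, 1.2)

The orange cube started near (4.8, 0.8) and ended near (5.0, 2.0).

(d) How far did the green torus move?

2.6

The green torus was near (4.4, 4.1) before and (1.8, 4.5) after, so it travelled √(2.6² + 0.4²) ≈ 2.6 units.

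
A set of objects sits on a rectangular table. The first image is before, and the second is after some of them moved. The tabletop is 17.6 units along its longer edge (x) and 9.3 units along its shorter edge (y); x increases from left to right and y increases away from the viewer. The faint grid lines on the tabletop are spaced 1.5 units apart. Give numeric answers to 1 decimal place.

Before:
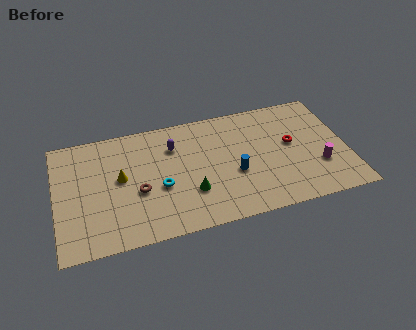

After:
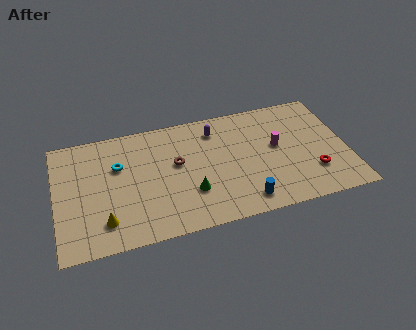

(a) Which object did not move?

the green cone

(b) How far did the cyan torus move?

3.3

From (6.2, 3.8) to (3.8, 6.1), the cyan torus covered √(2.4² + 2.3²) ≈ 3.3 units.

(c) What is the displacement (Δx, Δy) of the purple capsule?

(2.6, 0.7)

From the two frames, the purple capsule sits at roughly (7.2, 6.8) before and (9.8, 7.5) after.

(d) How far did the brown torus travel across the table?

2.9

The brown torus moved from about (4.9, 3.8) to (7.3, 5.4), a distance of √(2.4² + 1.6²) ≈ 2.9.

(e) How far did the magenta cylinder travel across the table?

3.3

From (15.8, 3.0) to (13.4, 5.2), the magenta cylinder covered √(2.4² + 2.2²) ≈ 3.3 units.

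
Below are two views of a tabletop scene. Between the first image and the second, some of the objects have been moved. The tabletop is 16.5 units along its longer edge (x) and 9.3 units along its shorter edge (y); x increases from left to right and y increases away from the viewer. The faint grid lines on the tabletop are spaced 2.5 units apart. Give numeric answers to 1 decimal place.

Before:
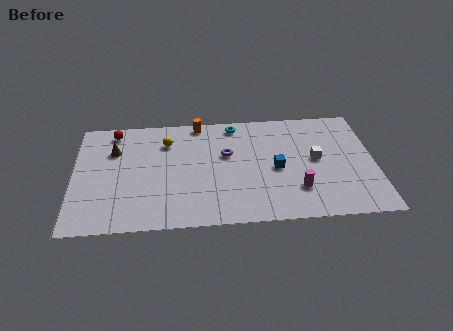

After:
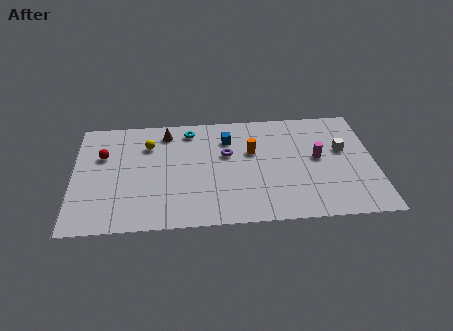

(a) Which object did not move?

the purple torus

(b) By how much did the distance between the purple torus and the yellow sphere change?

+0.9

Before: roughly 3.5 units apart; after: 4.4. That's 0.9 units further apart.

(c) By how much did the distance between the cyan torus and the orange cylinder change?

+2.0

The distance was about 2.0 in the first image and 4.0 in the second, so they moved 2.0 units further apart.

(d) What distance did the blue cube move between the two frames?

3.7

The blue cube moved from about (11.1, 4.3) to (8.5, 7.0), a distance of √(2.6² + 2.7²) ≈ 3.7.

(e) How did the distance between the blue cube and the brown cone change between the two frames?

-5.7

They were about 9.2 units apart before and 3.5 after — 5.7 units closer together.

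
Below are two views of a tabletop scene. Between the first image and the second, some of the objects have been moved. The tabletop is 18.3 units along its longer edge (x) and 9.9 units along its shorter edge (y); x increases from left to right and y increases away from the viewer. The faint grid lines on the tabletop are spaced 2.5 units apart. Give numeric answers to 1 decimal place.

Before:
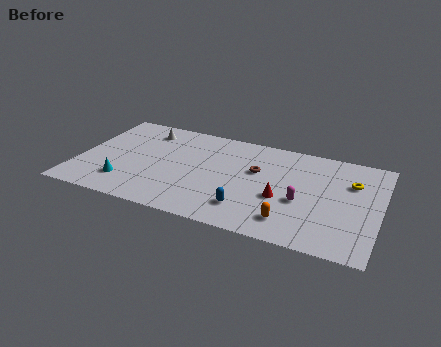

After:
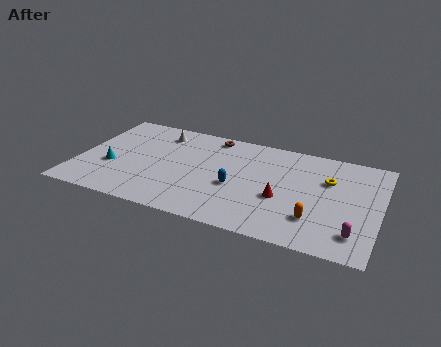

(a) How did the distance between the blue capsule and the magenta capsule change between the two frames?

+4.0

The distance was about 3.6 in the first image and 7.6 in the second, so they moved 4.0 units further apart.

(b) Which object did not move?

the red cone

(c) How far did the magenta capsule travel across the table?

3.9

From (13.7, 4.0) to (17.0, 2.0), the magenta capsule covered √(3.3² + 2.0²) ≈ 3.9 units.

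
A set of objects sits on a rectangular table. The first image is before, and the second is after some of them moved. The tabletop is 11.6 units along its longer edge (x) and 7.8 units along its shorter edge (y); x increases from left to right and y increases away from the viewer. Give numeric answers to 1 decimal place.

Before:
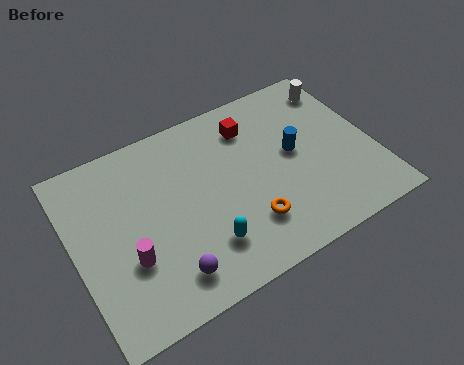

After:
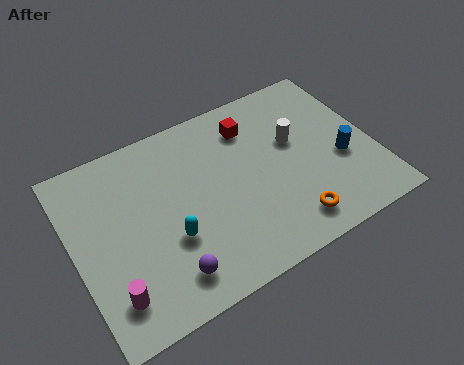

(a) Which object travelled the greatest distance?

the white cylinder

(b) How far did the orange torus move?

1.7

The orange torus was near (6.4, 2.0) before and (7.9, 1.3) after, so it travelled √(1.5² + 0.7²) ≈ 1.7 units.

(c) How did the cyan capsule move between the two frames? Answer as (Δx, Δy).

(-1.2, 0.9)

The cyan capsule was at about (4.7, 1.9) and moved to about (3.5, 2.8).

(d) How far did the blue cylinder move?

2.0

The blue cylinder was near (8.6, 4.2) before and (10.3, 3.1) after, so it travelled √(1.7² + 1.1²) ≈ 2.0 units.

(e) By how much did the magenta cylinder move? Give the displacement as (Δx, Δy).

(-0.8, -1.1)

From the two frames, the magenta cylinder sits at roughly (1.9, 2.7) before and (1.1, 1.6) after.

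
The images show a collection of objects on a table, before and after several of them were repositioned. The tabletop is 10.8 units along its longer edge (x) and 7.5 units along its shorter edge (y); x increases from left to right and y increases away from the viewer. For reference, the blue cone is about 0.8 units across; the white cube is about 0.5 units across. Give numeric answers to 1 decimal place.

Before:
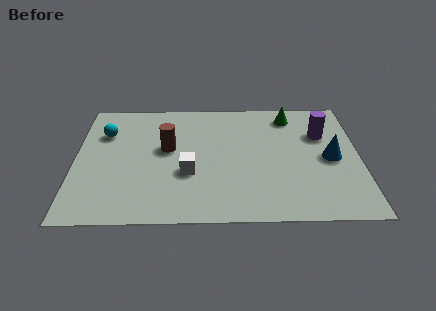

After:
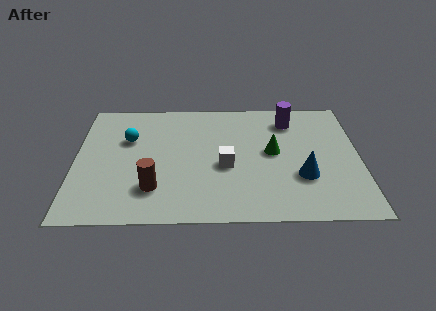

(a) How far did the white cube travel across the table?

1.5

From (4.3, 2.8) to (5.7, 3.2), the white cube covered √(1.4² + 0.4²) ≈ 1.5 units.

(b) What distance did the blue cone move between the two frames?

1.6

The blue cone was near (9.7, 3.6) before and (8.6, 2.5) after, so it travelled √(1.1² + 1.1²) ≈ 1.6 units.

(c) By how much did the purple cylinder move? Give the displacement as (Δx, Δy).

(-1.2, 0.9)

From the two frames, the purple cylinder sits at roughly (9.4, 5.1) before and (8.2, 6.0) after.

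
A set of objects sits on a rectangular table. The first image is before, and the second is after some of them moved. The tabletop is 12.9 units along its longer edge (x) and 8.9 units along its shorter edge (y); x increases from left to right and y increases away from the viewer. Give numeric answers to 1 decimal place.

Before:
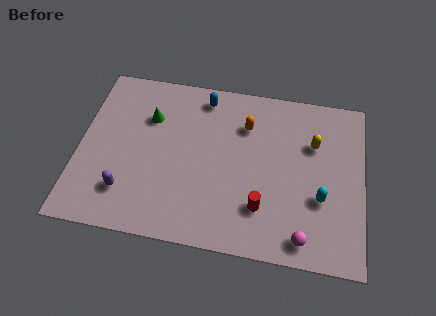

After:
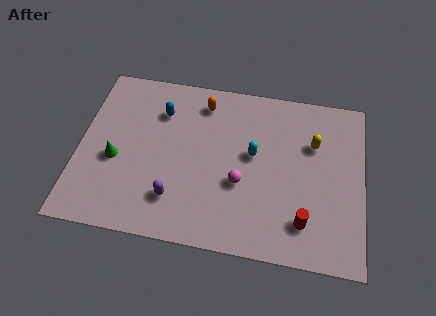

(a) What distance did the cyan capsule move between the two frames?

3.6

The cyan capsule moved from about (11.0, 3.2) to (7.9, 5.0), a distance of √(3.1² + 1.8²) ≈ 3.6.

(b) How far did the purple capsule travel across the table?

2.2

From (2.3, 2.1) to (4.5, 2.1), the purple capsule covered √(2.2² + 0.0²) ≈ 2.2 units.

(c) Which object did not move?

the yellow capsule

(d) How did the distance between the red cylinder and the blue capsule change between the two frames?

+2.1

Before: roughly 6.1 units apart; after: 8.2. That's 2.1 units further apart.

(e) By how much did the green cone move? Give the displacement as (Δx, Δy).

(-1.4, -2.5)

The green cone started near (3.1, 6.2) and ended near (1.7, 3.7).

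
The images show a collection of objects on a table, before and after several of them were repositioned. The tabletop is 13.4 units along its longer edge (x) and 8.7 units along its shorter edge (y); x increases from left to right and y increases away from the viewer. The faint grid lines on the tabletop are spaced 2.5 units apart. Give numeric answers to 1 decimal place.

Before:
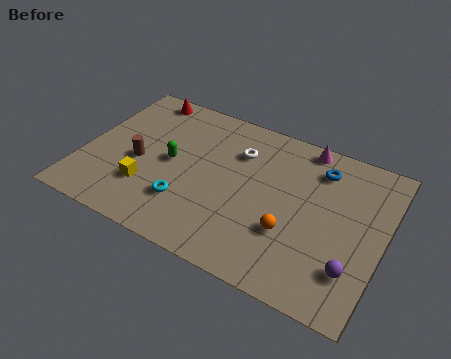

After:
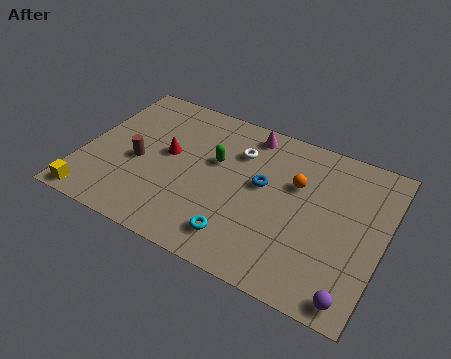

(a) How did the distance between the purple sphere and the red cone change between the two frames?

-2.1

They were about 11.7 units apart before and 9.6 after — 2.1 units closer together.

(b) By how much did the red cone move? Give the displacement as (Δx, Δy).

(1.7, -3.0)

The red cone was at about (2.0, 7.8) and moved to about (3.7, 4.8).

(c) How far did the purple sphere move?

1.3

From (12.3, 2.2) to (12.5, 0.9), the purple sphere covered √(0.2² + 1.3²) ≈ 1.3 units.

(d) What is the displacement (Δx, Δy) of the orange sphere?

(-0.1, 2.7)

The orange sphere started near (9.5, 2.9) and ended near (9.4, 5.6).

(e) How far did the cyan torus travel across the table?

2.6

The cyan torus was near (4.9, 2.4) before and (7.4, 1.6) after, so it travelled √(2.5² + 0.8²) ≈ 2.6 units.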